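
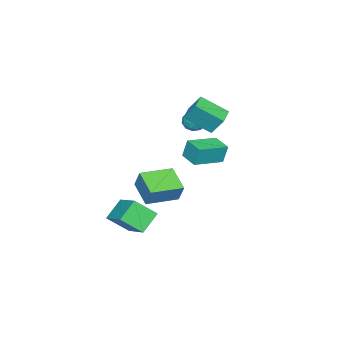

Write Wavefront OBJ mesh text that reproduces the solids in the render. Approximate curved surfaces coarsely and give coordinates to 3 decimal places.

v 2.4 1.947 -0.309
v 2.631 2.357 0.718
v 3.279 3.017 -0.934
v 3.511 3.427 0.093
v 3.789 0.873 -0.193
v 4.021 1.283 0.834
v 4.669 1.943 -0.818
v 4.9 2.353 0.209
v 3.402 -0.958 -3.382
v 2.365 -0.71 -2.538
v 2.885 0.043 -4.311
v 1.848 0.29 -3.467
v 4.452 0.41 -2.493
v 3.415 0.657 -1.649
v 3.935 1.41 -3.422
v 2.898 1.658 -2.578
v -1.255 2.839 2.093
v -0.85 1.478 3.01
v -1.259 3.509 3.089
v -0.854 2.148 4.005
v -0.226 3.052 1.955
v 0.179 1.691 2.871
v -0.23 3.722 2.95
v 0.175 2.361 3.867
v -2.683 1.442 1.454
v -2.279 1.556 0.915
v -1.901 0.804 1.905
v -1.497 0.918 1.366
v -1.634 1.425 1.803
v -2.118 1.819 1.524
v -2.062 0.541 1.296
v -2.546 0.935 1.017
v -1.895 0.999 0.817
v -1.631 1.546 1.131
v -2.549 0.814 1.689
v -2.285 1.361 2.003
v -2.55 1.555 1.145
v -1.63 0.805 1.675
v -1.711 1.103 1.932
v -1.473 1.17 1.616
v -2.455 1.71 1.503
v -2.218 1.777 1.186
v -1.839 1.7 1.708
v -1.962 0.583 1.634
v -1.725 0.65 1.317
v -2.707 1.19 1.204
v -2.469 1.257 0.888
v -2.341 0.66 1.112
v -2.087 1.295 0.77
v -1.627 0.92 1.036
v -1.959 0.698 0.994
v -2.243 0.93 0.83
v -1.931 1.616 0.955
v -1.471 1.241 1.22
v -1.552 1.539 1.477
v -1.836 1.771 1.313
v -1.706 1.288 0.897
v -2.709 1.119 1.6
v -2.249 0.744 1.865
v -2.344 0.589 1.507
v -2.628 0.821 1.343
v -2.553 1.44 1.784
v -2.093 1.065 2.05
v -1.937 1.43 1.99
v -2.221 1.662 1.826
v -2.474 1.072 1.923
v 1.904 2.516 1.294
v 1.785 2.73 2.335
v 0.427 3.348 0.952
v 0.307 3.563 1.994
v 2.453 3.437 1.166
v 2.333 3.652 2.208
v 0.975 4.27 0.825
v 0.856 4.484 1.866
f 2 4 1
f 5 2 1
f 1 4 3
f 3 5 1
f 2 8 4
f 6 2 5
f 6 8 2
f 4 8 3
f 7 5 3
f 3 8 7
f 7 6 5
f 8 6 7
f 10 12 9
f 13 10 9
f 9 12 11
f 11 13 9
f 10 16 12
f 14 10 13
f 14 16 10
f 12 16 11
f 15 13 11
f 11 16 15
f 15 14 13
f 16 14 15
f 18 20 17
f 21 18 17
f 17 20 19
f 19 21 17
f 18 24 20
f 22 18 21
f 22 24 18
f 20 24 19
f 23 21 19
f 19 24 23
f 23 22 21
f 24 22 23
f 25 62 41
f 62 36 65
f 41 65 30
f 62 65 41
f 25 41 37
f 41 30 42
f 37 42 26
f 41 42 37
f 25 37 46
f 37 26 47
f 46 47 32
f 37 47 46
f 25 46 58
f 46 32 61
f 58 61 35
f 46 61 58
f 25 58 62
f 58 35 66
f 62 66 36
f 58 66 62
f 26 42 53
f 42 30 56
f 53 56 34
f 42 56 53
f 30 65 43
f 65 36 64
f 43 64 29
f 65 64 43
f 36 66 63
f 66 35 59
f 63 59 27
f 66 59 63
f 35 61 60
f 61 32 48
f 60 48 31
f 61 48 60
f 32 47 52
f 47 26 49
f 52 49 33
f 47 49 52
f 28 54 40
f 54 34 55
f 40 55 29
f 54 55 40
f 28 40 38
f 40 29 39
f 38 39 27
f 40 39 38
f 28 38 45
f 38 27 44
f 45 44 31
f 38 44 45
f 28 45 50
f 45 31 51
f 50 51 33
f 45 51 50
f 28 50 54
f 50 33 57
f 54 57 34
f 50 57 54
f 29 55 43
f 55 34 56
f 43 56 30
f 55 56 43
f 27 39 63
f 39 29 64
f 63 64 36
f 39 64 63
f 31 44 60
f 44 27 59
f 60 59 35
f 44 59 60
f 33 51 52
f 51 31 48
f 52 48 32
f 51 48 52
f 34 57 53
f 57 33 49
f 53 49 26
f 57 49 53
f 68 70 67
f 71 68 67
f 67 70 69
f 69 71 67
f 68 74 70
f 72 68 71
f 72 74 68
f 70 74 69
f 73 71 69
f 69 74 73
f 73 72 71
f 74 72 73



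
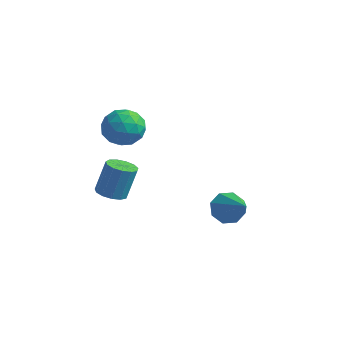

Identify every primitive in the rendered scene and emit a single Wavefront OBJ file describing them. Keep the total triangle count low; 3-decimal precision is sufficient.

v -2.922 3.022 4.49
v -1.852 3.219 4.012
v -3.128 1.461 3.388
v -2.058 1.658 2.91
v -2.148 1.32 4.045
v -2.021 2.285 4.727
v -2.959 2.395 2.673
v -2.832 3.36 3.355
v -1.875 2.832 2.889
v -1.374 2.167 3.737
v -3.606 2.513 3.663
v -3.105 1.848 4.511
v -2.369 3.258 4.348
v -2.611 1.422 3.052
v -2.664 1.224 3.719
v -2.035 1.339 3.438
v -2.469 2.709 4.768
v -1.84 2.824 4.487
v -2.013 1.708 4.506
v -3.14 1.856 2.913
v -2.511 1.971 2.632
v -2.945 3.341 3.962
v -2.316 3.456 3.681
v -2.967 2.972 2.894
v -1.754 3.146 3.407
v -1.874 2.228 2.759
v -2.404 2.661 2.62
v -2.33 3.229 3.021
v -1.459 2.755 3.905
v -1.58 1.837 3.257
v -1.633 1.639 3.925
v -1.558 2.206 4.325
v -1.473 2.527 3.245
v -3.4 2.843 4.143
v -3.521 1.925 3.495
v -3.422 2.474 3.075
v -3.347 3.041 3.475
v -3.106 2.452 4.641
v -3.226 1.534 3.993
v -2.65 1.451 4.379
v -2.576 2.019 4.78
v -3.507 2.153 4.155
v -3.082 2.025 -1.125
v -2.532 2.616 -1.392
v -2.287 3.205 0.419
v -2.838 2.615 0.685
v -2.965 2.821 -1.4
v -2.72 3.41 0.411
v -3.435 2.774 -1.321
v -3.19 3.363 0.49
v -3.793 2.489 -1.18
v -3.548 3.078 0.631
v -3.926 2.056 -1.021
v -3.681 2.646 0.789
v -3.79 1.614 -0.896
v -3.545 2.204 0.915
v -3.43 1.303 -0.843
v -3.185 1.892 0.968
v -2.96 1.221 -0.88
v -2.715 1.81 0.931
v -2.528 1.394 -0.995
v -2.283 1.983 0.816
v -2.273 1.768 -1.151
v -2.028 2.357 0.66
v -2.274 2.223 -1.299
v -2.029 2.813 0.512
v 2.587 4.114 -1.003
v 3.15 4.086 -1.804
v 4.233 3.346 0.183
v 3.197 4.742 -1.444
v 2.885 5.03 -0.825
v 2.399 4.782 -0.311
v 2.023 4.142 -0.202
v 1.977 3.486 -0.562
v 2.288 3.198 -1.181
v 2.774 3.446 -1.695
f 1 38 17
f 38 12 41
f 17 41 6
f 38 41 17
f 1 17 13
f 17 6 18
f 13 18 2
f 17 18 13
f 1 13 22
f 13 2 23
f 22 23 8
f 13 23 22
f 1 22 34
f 22 8 37
f 34 37 11
f 22 37 34
f 1 34 38
f 34 11 42
f 38 42 12
f 34 42 38
f 2 18 29
f 18 6 32
f 29 32 10
f 18 32 29
f 6 41 19
f 41 12 40
f 19 40 5
f 41 40 19
f 12 42 39
f 42 11 35
f 39 35 3
f 42 35 39
f 11 37 36
f 37 8 24
f 36 24 7
f 37 24 36
f 8 23 28
f 23 2 25
f 28 25 9
f 23 25 28
f 4 30 16
f 30 10 31
f 16 31 5
f 30 31 16
f 4 16 14
f 16 5 15
f 14 15 3
f 16 15 14
f 4 14 21
f 14 3 20
f 21 20 7
f 14 20 21
f 4 21 26
f 21 7 27
f 26 27 9
f 21 27 26
f 4 26 30
f 26 9 33
f 30 33 10
f 26 33 30
f 5 31 19
f 31 10 32
f 19 32 6
f 31 32 19
f 3 15 39
f 15 5 40
f 39 40 12
f 15 40 39
f 7 20 36
f 20 3 35
f 36 35 11
f 20 35 36
f 9 27 28
f 27 7 24
f 28 24 8
f 27 24 28
f 10 33 29
f 33 9 25
f 29 25 2
f 33 25 29
f 44 43 47
f 44 47 45
f 45 47 48
f 45 48 46
f 47 43 49
f 47 49 48
f 48 49 50
f 48 50 46
f 49 43 51
f 49 51 50
f 50 51 52
f 50 52 46
f 51 43 53
f 51 53 52
f 52 53 54
f 52 54 46
f 53 43 55
f 53 55 54
f 54 55 56
f 54 56 46
f 55 43 57
f 55 57 56
f 56 57 58
f 56 58 46
f 57 43 59
f 57 59 58
f 58 59 60
f 58 60 46
f 59 43 61
f 59 61 60
f 60 61 62
f 60 62 46
f 61 43 63
f 61 63 62
f 62 63 64
f 62 64 46
f 63 43 65
f 63 65 64
f 64 65 66
f 64 66 46
f 65 43 44
f 65 44 66
f 66 44 45
f 66 45 46
f 68 67 70
f 68 70 69
f 70 67 71
f 70 71 69
f 71 67 72
f 71 72 69
f 72 67 73
f 72 73 69
f 73 67 74
f 73 74 69
f 74 67 75
f 74 75 69
f 75 67 76
f 75 76 69
f 76 67 68
f 76 68 69



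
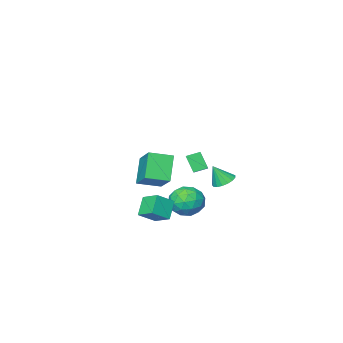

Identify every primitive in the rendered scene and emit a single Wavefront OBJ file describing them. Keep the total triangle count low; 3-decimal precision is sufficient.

v -0.851 2.446 0.85
v -0.349 2.049 0.498
v -0.329 2.114 1.97
v -0.202 2.365 0.524
v -0.204 2.7 0.624
v -0.354 2.976 0.776
v -0.618 3.132 0.945
v -0.935 3.13 1.092
v -1.232 2.972 1.183
v -1.443 2.693 1.198
v -1.517 2.358 1.133
v -1.439 2.043 1.004
v -1.226 1.821 0.838
v -0.927 1.742 0.676
v -0.611 1.824 0.553
v 3.408 1.992 -1.279
v 2.699 1.431 -0.331
v 3.223 3.094 -0.764
v 2.514 2.532 0.184
v 4.426 1.848 -0.604
v 3.717 1.286 0.344
v 4.241 2.949 -0.089
v 3.532 2.388 0.859
v 3.526 0.723 3.025
v 4.044 2.329 4.154
v 2.319 1.335 2.708
v 2.837 2.941 3.837
v 4.283 1.479 1.603
v 4.801 3.085 2.732
v 3.076 2.091 1.286
v 3.594 3.697 2.415
v -3.831 -4.542 -1.766
v -3.754 -5.204 -0.673
v -4.585 -4.148 -1.474
v -4.509 -4.81 -0.382
v -2.731 -3.05 -0.938
v -2.655 -3.712 0.154
v -3.486 -2.656 -0.647
v -3.409 -3.318 0.446
v 0.163 1.698 -1.14
v 0.703 1.25 -0.275
v 0.037 0.07 -1.905
v 0.577 -0.378 -1.04
v -0.455 0.02 -0.906
v -0.377 1.027 -0.433
v 1.117 0.293 -1.747
v 1.195 1.3 -1.274
v 1.293 0.382 -0.65
v 0.322 0.213 -0.13
v 0.418 1.107 -2.05
v -0.553 0.938 -1.53
v 0.444 1.617 -0.641
v 0.296 -0.297 -1.539
v -0.311 -0.063 -1.461
v 0.007 -0.326 -0.952
v -0.191 1.486 -0.734
v 0.127 1.222 -0.225
v -0.554 0.499 -0.596
v 0.613 0.098 -1.955
v 0.931 -0.166 -1.446
v 0.733 1.646 -1.228
v 1.051 1.383 -0.719
v 1.294 0.821 -1.584
v 1.109 0.843 -0.352
v 1.035 -0.114 -0.802
v 1.352 0.281 -1.217
v 1.397 0.873 -0.939
v 0.538 0.744 -0.047
v 0.464 -0.213 -0.496
v -0.143 0.021 -0.418
v -0.097 0.613 -0.14
v 0.884 0.234 -0.267
v 0.276 1.533 -1.684
v 0.202 0.576 -2.133
v 0.837 0.707 -2.04
v 0.883 1.299 -1.762
v -0.295 1.434 -1.378
v -0.369 0.477 -1.828
v -0.657 0.447 -1.241
v -0.612 1.039 -0.963
v -0.144 1.086 -1.913
f 2 1 4
f 2 4 3
f 4 1 5
f 4 5 3
f 5 1 6
f 5 6 3
f 6 1 7
f 6 7 3
f 7 1 8
f 7 8 3
f 8 1 9
f 8 9 3
f 9 1 10
f 9 10 3
f 10 1 11
f 10 11 3
f 11 1 12
f 11 12 3
f 12 1 13
f 12 13 3
f 13 1 14
f 13 14 3
f 14 1 15
f 14 15 3
f 15 1 2
f 15 2 3
f 17 19 16
f 20 17 16
f 16 19 18
f 18 20 16
f 17 23 19
f 21 17 20
f 21 23 17
f 19 23 18
f 22 20 18
f 18 23 22
f 22 21 20
f 23 21 22
f 25 27 24
f 28 25 24
f 24 27 26
f 26 28 24
f 25 31 27
f 29 25 28
f 29 31 25
f 27 31 26
f 30 28 26
f 26 31 30
f 30 29 28
f 31 29 30
f 33 35 32
f 36 33 32
f 32 35 34
f 34 36 32
f 33 39 35
f 37 33 36
f 37 39 33
f 35 39 34
f 38 36 34
f 34 39 38
f 38 37 36
f 39 37 38
f 40 77 56
f 77 51 80
f 56 80 45
f 77 80 56
f 40 56 52
f 56 45 57
f 52 57 41
f 56 57 52
f 40 52 61
f 52 41 62
f 61 62 47
f 52 62 61
f 40 61 73
f 61 47 76
f 73 76 50
f 61 76 73
f 40 73 77
f 73 50 81
f 77 81 51
f 73 81 77
f 41 57 68
f 57 45 71
f 68 71 49
f 57 71 68
f 45 80 58
f 80 51 79
f 58 79 44
f 80 79 58
f 51 81 78
f 81 50 74
f 78 74 42
f 81 74 78
f 50 76 75
f 76 47 63
f 75 63 46
f 76 63 75
f 47 62 67
f 62 41 64
f 67 64 48
f 62 64 67
f 43 69 55
f 69 49 70
f 55 70 44
f 69 70 55
f 43 55 53
f 55 44 54
f 53 54 42
f 55 54 53
f 43 53 60
f 53 42 59
f 60 59 46
f 53 59 60
f 43 60 65
f 60 46 66
f 65 66 48
f 60 66 65
f 43 65 69
f 65 48 72
f 69 72 49
f 65 72 69
f 44 70 58
f 70 49 71
f 58 71 45
f 70 71 58
f 42 54 78
f 54 44 79
f 78 79 51
f 54 79 78
f 46 59 75
f 59 42 74
f 75 74 50
f 59 74 75
f 48 66 67
f 66 46 63
f 67 63 47
f 66 63 67
f 49 72 68
f 72 48 64
f 68 64 41
f 72 64 68



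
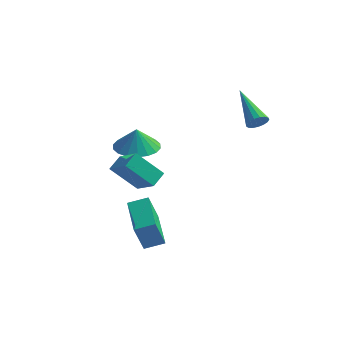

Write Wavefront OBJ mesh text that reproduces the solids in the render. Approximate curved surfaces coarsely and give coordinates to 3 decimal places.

v -3.03 -2.907 0.619
v -2.04 -3.586 1.466
v -2.829 -2.164 0.98
v -1.839 -2.844 1.827
v -1.861 -2.656 -0.547
v -0.871 -3.336 0.3
v -1.66 -1.914 -0.186
v -0.67 -2.593 0.661
v 2.427 0.8 2.447
v 2.847 0.974 2.737
v 1.173 2.18 3.433
v 2.85 1.125 2.528
v 2.755 1.202 2.3
v 2.585 1.187 2.106
v 2.379 1.083 1.99
v 2.184 0.914 1.978
v 2.045 0.719 2.074
v 1.993 0.542 2.255
v 2.04 0.424 2.481
v 2.176 0.393 2.698
v 2.37 0.454 2.858
v 2.576 0.595 2.924
v 2.749 0.782 2.88
v -3.378 1.395 -0.715
v -2.335 1.077 -0.708
v -3.382 1.405 0.415
v -2.301 1.561 -0.713
v -2.479 2.012 -0.718
v -2.836 2.34 -0.722
v -3.3 2.482 -0.725
v -3.779 2.408 -0.726
v -4.179 2.133 -0.725
v -4.421 1.713 -0.722
v -4.455 1.229 -0.717
v -4.277 0.778 -0.712
v -3.92 0.449 -0.708
v -3.456 0.308 -0.705
v -2.977 0.381 -0.704
v -2.577 0.656 -0.705
v -1.336 -3.351 -3.862
v -1.629 -3.774 -2.4
v -2.287 -1.586 -3.544
v -2.581 -2.009 -2.082
v -0.499 -2.951 -3.578
v -0.793 -3.374 -2.116
v -1.451 -1.186 -3.26
v -1.744 -1.609 -1.798
f 2 4 1
f 5 2 1
f 1 4 3
f 3 5 1
f 2 8 4
f 6 2 5
f 6 8 2
f 4 8 3
f 7 5 3
f 3 8 7
f 7 6 5
f 8 6 7
f 10 9 12
f 10 12 11
f 12 9 13
f 12 13 11
f 13 9 14
f 13 14 11
f 14 9 15
f 14 15 11
f 15 9 16
f 15 16 11
f 16 9 17
f 16 17 11
f 17 9 18
f 17 18 11
f 18 9 19
f 18 19 11
f 19 9 20
f 19 20 11
f 20 9 21
f 20 21 11
f 21 9 22
f 21 22 11
f 22 9 23
f 22 23 11
f 23 9 10
f 23 10 11
f 25 24 27
f 25 27 26
f 27 24 28
f 27 28 26
f 28 24 29
f 28 29 26
f 29 24 30
f 29 30 26
f 30 24 31
f 30 31 26
f 31 24 32
f 31 32 26
f 32 24 33
f 32 33 26
f 33 24 34
f 33 34 26
f 34 24 35
f 34 35 26
f 35 24 36
f 35 36 26
f 36 24 37
f 36 37 26
f 37 24 38
f 37 38 26
f 38 24 39
f 38 39 26
f 39 24 25
f 39 25 26
f 41 43 40
f 44 41 40
f 40 43 42
f 42 44 40
f 41 47 43
f 45 41 44
f 45 47 41
f 43 47 42
f 46 44 42
f 42 47 46
f 46 45 44
f 47 45 46



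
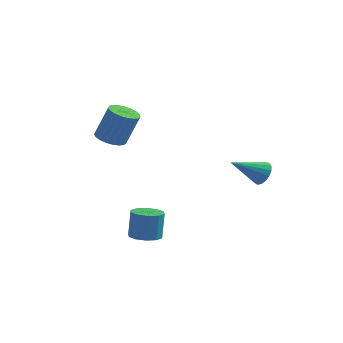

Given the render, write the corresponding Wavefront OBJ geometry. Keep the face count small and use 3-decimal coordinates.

v -1.304 -1.262 -3.804
v -0.787 -0.818 -3.91
v -0.779 -0.534 -2.682
v -1.296 -0.978 -2.576
v -1.154 -0.606 -3.956
v -1.147 -0.322 -2.729
v -1.578 -0.645 -3.945
v -1.571 -0.361 -2.717
v -1.898 -0.92 -3.88
v -1.891 -0.636 -2.652
v -1.99 -1.325 -3.785
v -1.983 -1.041 -2.558
v -1.821 -1.706 -3.698
v -1.813 -1.422 -2.47
v -1.453 -1.918 -3.651
v -1.446 -1.634 -2.424
v -1.029 -1.879 -3.663
v -1.022 -1.595 -2.435
v -0.709 -1.604 -3.728
v -0.702 -1.32 -2.5
v -0.617 -1.199 -3.822
v -0.61 -0.915 -2.595
v 2.135 3.384 -1.957
v 2.344 3.64 -1.432
v 1.005 2.596 -1.123
v 2.139 3.832 -1.528
v 1.933 3.921 -1.722
v 1.773 3.888 -1.97
v 1.696 3.739 -2.215
v 1.72 3.509 -2.401
v 1.838 3.25 -2.485
v 2.024 3.022 -2.448
v 2.236 2.877 -2.299
v 2.424 2.848 -2.072
v 2.546 2.942 -1.818
v 2.574 3.137 -1.596
v 2.501 3.389 -1.457
v -3.506 0.743 0.41
v -2.867 0.585 0.205
v -2.334 0.818 1.685
v -2.974 0.977 1.89
v -2.875 0.869 0.163
v -2.342 1.102 1.643
v -2.991 1.131 0.164
v -2.458 1.364 1.643
v -3.197 1.326 0.207
v -2.664 1.559 1.687
v -3.456 1.42 0.285
v -2.924 1.653 1.765
v -3.724 1.397 0.385
v -3.192 1.631 1.865
v -3.955 1.262 0.49
v -3.422 1.495 1.97
v -4.107 1.036 0.58
v -3.575 1.27 2.06
v -4.156 0.76 0.641
v -3.623 0.994 2.121
v -4.093 0.481 0.663
v -3.56 0.715 2.142
v -3.928 0.248 0.64
v -3.395 0.481 2.12
v -3.69 0.1 0.578
v -3.157 0.333 2.058
v -3.42 0.063 0.486
v -2.888 0.296 1.966
v -3.166 0.144 0.382
v -2.633 0.377 1.862
v -2.97 0.328 0.282
v -2.437 0.562 1.762
f 2 1 5
f 2 5 3
f 3 5 6
f 3 6 4
f 5 1 7
f 5 7 6
f 6 7 8
f 6 8 4
f 7 1 9
f 7 9 8
f 8 9 10
f 8 10 4
f 9 1 11
f 9 11 10
f 10 11 12
f 10 12 4
f 11 1 13
f 11 13 12
f 12 13 14
f 12 14 4
f 13 1 15
f 13 15 14
f 14 15 16
f 14 16 4
f 15 1 17
f 15 17 16
f 16 17 18
f 16 18 4
f 17 1 19
f 17 19 18
f 18 19 20
f 18 20 4
f 19 1 21
f 19 21 20
f 20 21 22
f 20 22 4
f 21 1 2
f 21 2 22
f 22 2 3
f 22 3 4
f 24 23 26
f 24 26 25
f 26 23 27
f 26 27 25
f 27 23 28
f 27 28 25
f 28 23 29
f 28 29 25
f 29 23 30
f 29 30 25
f 30 23 31
f 30 31 25
f 31 23 32
f 31 32 25
f 32 23 33
f 32 33 25
f 33 23 34
f 33 34 25
f 34 23 35
f 34 35 25
f 35 23 36
f 35 36 25
f 36 23 37
f 36 37 25
f 37 23 24
f 37 24 25
f 39 38 42
f 39 42 40
f 40 42 43
f 40 43 41
f 42 38 44
f 42 44 43
f 43 44 45
f 43 45 41
f 44 38 46
f 44 46 45
f 45 46 47
f 45 47 41
f 46 38 48
f 46 48 47
f 47 48 49
f 47 49 41
f 48 38 50
f 48 50 49
f 49 50 51
f 49 51 41
f 50 38 52
f 50 52 51
f 51 52 53
f 51 53 41
f 52 38 54
f 52 54 53
f 53 54 55
f 53 55 41
f 54 38 56
f 54 56 55
f 55 56 57
f 55 57 41
f 56 38 58
f 56 58 57
f 57 58 59
f 57 59 41
f 58 38 60
f 58 60 59
f 59 60 61
f 59 61 41
f 60 38 62
f 60 62 61
f 61 62 63
f 61 63 41
f 62 38 64
f 62 64 63
f 63 64 65
f 63 65 41
f 64 38 66
f 64 66 65
f 65 66 67
f 65 67 41
f 66 38 68
f 66 68 67
f 67 68 69
f 67 69 41
f 68 38 39
f 68 39 69
f 69 39 40
f 69 40 41



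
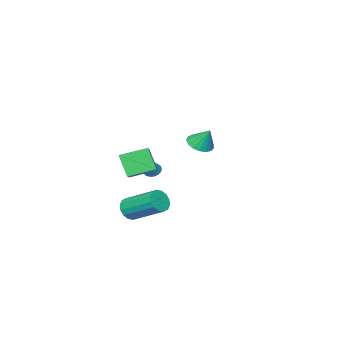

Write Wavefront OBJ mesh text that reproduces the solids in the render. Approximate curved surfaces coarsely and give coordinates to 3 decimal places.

v 3.471 1.568 0.21
v 3.35 0.841 1.459
v 2.343 2.518 0.652
v 2.222 1.792 1.901
v 4.518 2.508 0.859
v 4.397 1.782 2.108
v 3.39 3.459 1.301
v 3.269 2.732 2.55
v 3.658 1.788 -1.943
v 4.218 1.643 -1.497
v 3.861 3.487 -0.451
v 3.302 3.632 -0.897
v 4.369 1.836 -1.785
v 4.013 3.68 -0.739
v 4.33 2.016 -2.115
v 3.974 3.86 -1.069
v 4.111 2.134 -2.399
v 3.754 3.978 -1.353
v 3.771 2.16 -2.561
v 3.414 4.004 -1.515
v 3.4 2.086 -2.557
v 3.043 3.931 -1.511
v 3.099 1.933 -2.389
v 2.742 3.777 -1.343
v 2.947 1.74 -2.101
v 2.591 3.584 -1.055
v 2.986 1.56 -1.771
v 2.63 3.404 -0.725
v 3.206 1.442 -1.487
v 2.849 3.286 -0.441
v 3.546 1.416 -1.325
v 3.189 3.26 -0.279
v 3.917 1.489 -1.329
v 3.56 3.334 -0.283
v -3.476 0.032 0.277
v -2.676 -0.11 0.383
v -3.504 0.728 1.423
v -2.685 0.225 0.179
v -2.876 0.516 -0.002
v -3.205 0.697 -0.119
v -3.595 0.725 -0.146
v -3.959 0.594 -0.075
v -4.212 0.335 0.076
v -4.296 0.006 0.274
v -4.193 -0.316 0.472
v -3.925 -0.559 0.626
v -3.555 -0.666 0.7
v -3.167 -0.613 0.677
v -2.849 -0.413 0.562
v 0.053 -0.147 -0.763
v 0.408 0.001 -1.113
v 1.427 0.407 0.863
v 0.276 0.207 -1.072
v 0.092 0.333 -0.96
v -0.1 0.349 -0.803
v -0.257 0.251 -0.636
v -0.344 0.062 -0.499
v -0.339 -0.174 -0.422
v -0.245 -0.405 -0.424
v -0.083 -0.576 -0.503
v 0.111 -0.649 -0.641
v 0.291 -0.607 -0.808
v 0.416 -0.459 -0.964
v 0.459 -0.24 -1.074
f 2 4 1
f 5 2 1
f 1 4 3
f 3 5 1
f 2 8 4
f 6 2 5
f 6 8 2
f 4 8 3
f 7 5 3
f 3 8 7
f 7 6 5
f 8 6 7
f 10 9 13
f 10 13 11
f 11 13 14
f 11 14 12
f 13 9 15
f 13 15 14
f 14 15 16
f 14 16 12
f 15 9 17
f 15 17 16
f 16 17 18
f 16 18 12
f 17 9 19
f 17 19 18
f 18 19 20
f 18 20 12
f 19 9 21
f 19 21 20
f 20 21 22
f 20 22 12
f 21 9 23
f 21 23 22
f 22 23 24
f 22 24 12
f 23 9 25
f 23 25 24
f 24 25 26
f 24 26 12
f 25 9 27
f 25 27 26
f 26 27 28
f 26 28 12
f 27 9 29
f 27 29 28
f 28 29 30
f 28 30 12
f 29 9 31
f 29 31 30
f 30 31 32
f 30 32 12
f 31 9 33
f 31 33 32
f 32 33 34
f 32 34 12
f 33 9 10
f 33 10 34
f 34 10 11
f 34 11 12
f 36 35 38
f 36 38 37
f 38 35 39
f 38 39 37
f 39 35 40
f 39 40 37
f 40 35 41
f 40 41 37
f 41 35 42
f 41 42 37
f 42 35 43
f 42 43 37
f 43 35 44
f 43 44 37
f 44 35 45
f 44 45 37
f 45 35 46
f 45 46 37
f 46 35 47
f 46 47 37
f 47 35 48
f 47 48 37
f 48 35 49
f 48 49 37
f 49 35 36
f 49 36 37
f 51 50 53
f 51 53 52
f 53 50 54
f 53 54 52
f 54 50 55
f 54 55 52
f 55 50 56
f 55 56 52
f 56 50 57
f 56 57 52
f 57 50 58
f 57 58 52
f 58 50 59
f 58 59 52
f 59 50 60
f 59 60 52
f 60 50 61
f 60 61 52
f 61 50 62
f 61 62 52
f 62 50 63
f 62 63 52
f 63 50 64
f 63 64 52
f 64 50 51
f 64 51 52



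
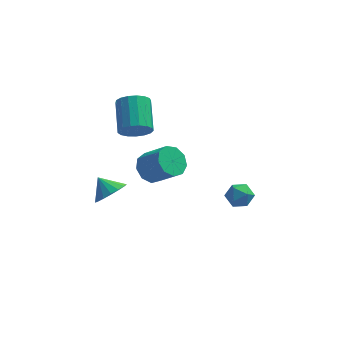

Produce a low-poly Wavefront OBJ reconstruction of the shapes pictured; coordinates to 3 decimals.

v -1.284 -1.116 0.623
v -0.732 -1.453 -0.113
v 0.476 -2.08 1.08
v -0.076 -1.744 1.817
v -0.554 -0.824 0.038
v 0.654 -1.452 1.231
v -0.718 -0.332 0.463
v 0.49 -0.96 1.656
v -1.147 -0.207 0.963
v 0.061 -0.835 2.156
v -1.64 -0.508 1.304
v -0.432 -1.135 2.497
v -1.966 -1.093 1.327
v -0.758 -1.72 2.52
v -1.973 -1.689 1.02
v -0.765 -2.316 2.213
v -1.658 -2.017 0.528
v -0.45 -2.645 1.721
v -1.167 -1.924 0.081
v 0.041 -2.551 1.274
v -2.368 2.267 0.8
v -1.932 2.752 0.068
v -2.217 4.578 1.109
v -2.652 4.093 1.84
v -2.385 2.751 -0.053
v -2.67 4.576 0.988
v -2.835 2.638 0.022
v -3.119 4.463 1.062
v -3.177 2.441 0.275
v -3.461 4.266 1.315
v -3.334 2.204 0.648
v -3.618 4.029 1.688
v -3.269 1.981 1.056
v -3.554 3.806 2.096
v -2.999 1.824 1.405
v -3.283 3.649 2.445
v -2.583 1.769 1.616
v -2.867 3.594 2.656
v -2.118 1.828 1.639
v -2.403 3.653 2.68
v -1.711 1.987 1.471
v -1.995 3.812 2.511
v -1.454 2.211 1.148
v -1.738 4.036 2.189
v -1.406 2.448 0.746
v -1.69 4.273 1.787
v -1.579 2.643 0.356
v -1.863 4.468 1.397
v 3.814 -3.256 1.463
v 4.265 -3.546 0.842
v 2.715 -3.714 0.878
v 3.166 -4.004 0.257
v 3.22 -4.348 1
v 3.9 -4.065 1.361
v 3.08 -3.195 0.359
v 3.76 -2.912 0.72
v 3.812 -3.508 0.16
v 3.898 -4.221 0.556
v 3.082 -3.039 1.164
v 3.168 -3.752 1.56
v -3.505 -0.199 -2.475
v -2.782 0.514 -2.302
v -4.255 0.359 -1.645
v -3.049 0.704 -2.67
v -3.421 0.686 -2.994
v -3.811 0.466 -3.199
v -4.132 0.094 -3.238
v -4.309 -0.346 -3.102
v -4.301 -0.752 -2.823
v -4.112 -1.031 -2.463
v -3.783 -1.12 -2.107
v -3.391 -0.998 -1.834
v -3.025 -0.692 -1.709
v -2.769 -0.274 -1.759
v -2.681 0.161 -1.973
f 2 1 5
f 2 5 3
f 3 5 6
f 3 6 4
f 5 1 7
f 5 7 6
f 6 7 8
f 6 8 4
f 7 1 9
f 7 9 8
f 8 9 10
f 8 10 4
f 9 1 11
f 9 11 10
f 10 11 12
f 10 12 4
f 11 1 13
f 11 13 12
f 12 13 14
f 12 14 4
f 13 1 15
f 13 15 14
f 14 15 16
f 14 16 4
f 15 1 17
f 15 17 16
f 16 17 18
f 16 18 4
f 17 1 19
f 17 19 18
f 18 19 20
f 18 20 4
f 19 1 2
f 19 2 20
f 20 2 3
f 20 3 4
f 22 21 25
f 22 25 23
f 23 25 26
f 23 26 24
f 25 21 27
f 25 27 26
f 26 27 28
f 26 28 24
f 27 21 29
f 27 29 28
f 28 29 30
f 28 30 24
f 29 21 31
f 29 31 30
f 30 31 32
f 30 32 24
f 31 21 33
f 31 33 32
f 32 33 34
f 32 34 24
f 33 21 35
f 33 35 34
f 34 35 36
f 34 36 24
f 35 21 37
f 35 37 36
f 36 37 38
f 36 38 24
f 37 21 39
f 37 39 38
f 38 39 40
f 38 40 24
f 39 21 41
f 39 41 40
f 40 41 42
f 40 42 24
f 41 21 43
f 41 43 42
f 42 43 44
f 42 44 24
f 43 21 45
f 43 45 44
f 44 45 46
f 44 46 24
f 45 21 47
f 45 47 46
f 46 47 48
f 46 48 24
f 47 21 22
f 47 22 48
f 48 22 23
f 48 23 24
f 49 60 54
f 49 54 50
f 49 50 56
f 49 56 59
f 49 59 60
f 50 54 58
f 54 60 53
f 60 59 51
f 59 56 55
f 56 50 57
f 52 58 53
f 52 53 51
f 52 51 55
f 52 55 57
f 52 57 58
f 53 58 54
f 51 53 60
f 55 51 59
f 57 55 56
f 58 57 50
f 62 61 64
f 62 64 63
f 64 61 65
f 64 65 63
f 65 61 66
f 65 66 63
f 66 61 67
f 66 67 63
f 67 61 68
f 67 68 63
f 68 61 69
f 68 69 63
f 69 61 70
f 69 70 63
f 70 61 71
f 70 71 63
f 71 61 72
f 71 72 63
f 72 61 73
f 72 73 63
f 73 61 74
f 73 74 63
f 74 61 75
f 74 75 63
f 75 61 62
f 75 62 63



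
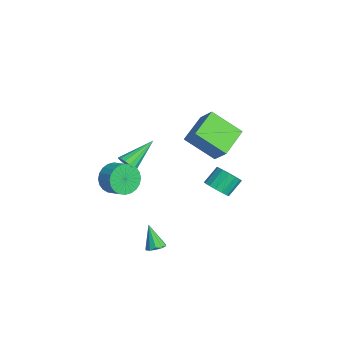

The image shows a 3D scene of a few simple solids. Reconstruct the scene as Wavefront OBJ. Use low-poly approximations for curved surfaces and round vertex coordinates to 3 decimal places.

v -0.223 2.684 2.852
v -0.893 1.161 4.182
v 0.59 3.107 3.745
v -0.079 1.584 5.075
v 1.159 1.476 2.165
v 0.49 -0.047 3.495
v 1.973 1.899 3.058
v 1.303 0.376 4.388
v -0.023 1.869 -1.091
v 0.62 1.672 -0.639
v 0.245 2.474 0.243
v -0.397 2.671 -0.209
v 0.748 1.993 -0.876
v 0.374 2.795 0.006
v 0.67 2.281 -1.171
v 0.296 3.083 -0.288
v 0.407 2.458 -1.444
v 0.032 3.26 -0.562
v 0.028 2.478 -1.623
v -0.347 3.28 -0.74
v -0.364 2.335 -1.659
v -0.739 3.136 -0.777
v -0.665 2.066 -1.543
v -1.04 2.868 -0.661
v -0.794 1.745 -1.306
v -1.168 2.547 -0.424
v -0.716 1.457 -1.012
v -1.09 2.259 -0.129
v -0.452 1.28 -0.738
v -0.827 2.082 0.144
v -0.073 1.26 -0.56
v -0.448 2.062 0.323
v 0.319 1.404 -0.523
v -0.056 2.205 0.359
v -3.429 -3.154 -1.744
v -2.846 -3.596 -2.497
v -1.948 -3.108 -2.089
v -2.531 -2.666 -1.336
v -2.955 -3.244 -2.677
v -2.058 -2.757 -2.269
v -3.137 -2.879 -2.715
v -2.239 -2.391 -2.306
v -3.363 -2.555 -2.604
v -2.465 -2.068 -2.196
v -3.599 -2.323 -2.363
v -2.701 -1.835 -1.955
v -3.809 -2.217 -2.028
v -2.911 -1.729 -1.62
v -3.961 -2.254 -1.649
v -3.063 -1.766 -1.241
v -4.032 -2.427 -1.285
v -3.135 -1.94 -0.877
v -4.012 -2.712 -0.991
v -3.114 -2.224 -0.583
v -3.902 -3.063 -0.811
v -3.005 -2.576 -0.403
v -3.721 -3.429 -0.774
v -2.823 -2.941 -0.365
v -3.495 -3.752 -0.884
v -2.597 -3.265 -0.476
v -3.259 -3.985 -1.125
v -2.361 -3.497 -0.717
v -3.049 -4.091 -1.46
v -2.151 -3.603 -1.052
v -2.897 -4.054 -1.839
v -1.999 -3.566 -1.431
v -2.825 -3.88 -2.203
v -1.928 -3.393 -1.795
v 4.153 -2.313 -2.157
v 4.592 -2.049 -1.908
v 3.527 -2.567 -0.783
v 4.344 -1.808 -1.976
v 4.024 -1.759 -2.113
v 3.752 -1.923 -2.267
v 3.633 -2.235 -2.378
v 3.713 -2.577 -2.406
v 3.961 -2.818 -2.338
v 4.281 -2.866 -2.2
v 4.553 -2.703 -2.047
v 4.672 -2.391 -1.935
v -3.439 -2.4 -0.739
v -3.073 -2.595 -0.212
v -4.261 -0.76 0.439
v -2.86 -2.35 -0.405
v -2.831 -2.121 -0.704
v -2.995 -1.981 -1.013
v -3.3 -1.974 -1.236
v -3.649 -2.102 -1.301
v -3.931 -2.325 -1.187
v -4.058 -2.572 -0.931
v -3.987 -2.765 -0.614
v -3.743 -2.841 -0.336
v -3.403 -2.778 -0.187
f 2 4 1
f 5 2 1
f 1 4 3
f 3 5 1
f 2 8 4
f 6 2 5
f 6 8 2
f 4 8 3
f 7 5 3
f 3 8 7
f 7 6 5
f 8 6 7
f 10 9 13
f 10 13 11
f 11 13 14
f 11 14 12
f 13 9 15
f 13 15 14
f 14 15 16
f 14 16 12
f 15 9 17
f 15 17 16
f 16 17 18
f 16 18 12
f 17 9 19
f 17 19 18
f 18 19 20
f 18 20 12
f 19 9 21
f 19 21 20
f 20 21 22
f 20 22 12
f 21 9 23
f 21 23 22
f 22 23 24
f 22 24 12
f 23 9 25
f 23 25 24
f 24 25 26
f 24 26 12
f 25 9 27
f 25 27 26
f 26 27 28
f 26 28 12
f 27 9 29
f 27 29 28
f 28 29 30
f 28 30 12
f 29 9 31
f 29 31 30
f 30 31 32
f 30 32 12
f 31 9 33
f 31 33 32
f 32 33 34
f 32 34 12
f 33 9 10
f 33 10 34
f 34 10 11
f 34 11 12
f 36 35 39
f 36 39 37
f 37 39 40
f 37 40 38
f 39 35 41
f 39 41 40
f 40 41 42
f 40 42 38
f 41 35 43
f 41 43 42
f 42 43 44
f 42 44 38
f 43 35 45
f 43 45 44
f 44 45 46
f 44 46 38
f 45 35 47
f 45 47 46
f 46 47 48
f 46 48 38
f 47 35 49
f 47 49 48
f 48 49 50
f 48 50 38
f 49 35 51
f 49 51 50
f 50 51 52
f 50 52 38
f 51 35 53
f 51 53 52
f 52 53 54
f 52 54 38
f 53 35 55
f 53 55 54
f 54 55 56
f 54 56 38
f 55 35 57
f 55 57 56
f 56 57 58
f 56 58 38
f 57 35 59
f 57 59 58
f 58 59 60
f 58 60 38
f 59 35 61
f 59 61 60
f 60 61 62
f 60 62 38
f 61 35 63
f 61 63 62
f 62 63 64
f 62 64 38
f 63 35 65
f 63 65 64
f 64 65 66
f 64 66 38
f 65 35 67
f 65 67 66
f 66 67 68
f 66 68 38
f 67 35 36
f 67 36 68
f 68 36 37
f 68 37 38
f 70 69 72
f 70 72 71
f 72 69 73
f 72 73 71
f 73 69 74
f 73 74 71
f 74 69 75
f 74 75 71
f 75 69 76
f 75 76 71
f 76 69 77
f 76 77 71
f 77 69 78
f 77 78 71
f 78 69 79
f 78 79 71
f 79 69 80
f 79 80 71
f 80 69 70
f 80 70 71
f 82 81 84
f 82 84 83
f 84 81 85
f 84 85 83
f 85 81 86
f 85 86 83
f 86 81 87
f 86 87 83
f 87 81 88
f 87 88 83
f 88 81 89
f 88 89 83
f 89 81 90
f 89 90 83
f 90 81 91
f 90 91 83
f 91 81 92
f 91 92 83
f 92 81 93
f 92 93 83
f 93 81 82
f 93 82 83



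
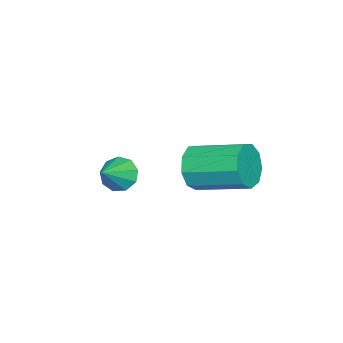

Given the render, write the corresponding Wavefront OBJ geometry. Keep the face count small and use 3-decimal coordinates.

v -1.872 -3.601 0.213
v -1.484 -3.138 -0.28
v -0.748 -3.739 0.967
v -1.708 -2.846 0.107
v -2.008 -2.908 0.543
v -2.245 -3.294 0.825
v -2.307 -3.824 0.82
v -2.165 -4.25 0.532
v -1.886 -4.372 0.094
v -1.6 -4.133 -0.289
v -1.441 -3.646 -0.436
v -2.228 -0.821 1.126
v -1.701 -1.061 1.917
v -1.726 1.02 2.565
v -2.252 1.261 1.774
v -1.293 -0.898 1.41
v -1.318 1.183 2.059
v -1.322 -0.699 0.771
v -1.347 1.382 1.419
v -1.775 -0.557 0.297
v -1.8 1.524 0.946
v -2.44 -0.538 0.212
v -2.464 1.543 0.86
v -3.005 -0.651 0.554
v -3.03 1.43 1.202
v -3.207 -0.844 1.163
v -3.231 1.237 1.812
v -2.95 -1.025 1.756
v -2.975 1.056 2.404
v -2.356 -1.111 2.053
v -2.38 0.97 2.701
f 2 1 4
f 2 4 3
f 4 1 5
f 4 5 3
f 5 1 6
f 5 6 3
f 6 1 7
f 6 7 3
f 7 1 8
f 7 8 3
f 8 1 9
f 8 9 3
f 9 1 10
f 9 10 3
f 10 1 11
f 10 11 3
f 11 1 2
f 11 2 3
f 13 12 16
f 13 16 14
f 14 16 17
f 14 17 15
f 16 12 18
f 16 18 17
f 17 18 19
f 17 19 15
f 18 12 20
f 18 20 19
f 19 20 21
f 19 21 15
f 20 12 22
f 20 22 21
f 21 22 23
f 21 23 15
f 22 12 24
f 22 24 23
f 23 24 25
f 23 25 15
f 24 12 26
f 24 26 25
f 25 26 27
f 25 27 15
f 26 12 28
f 26 28 27
f 27 28 29
f 27 29 15
f 28 12 30
f 28 30 29
f 29 30 31
f 29 31 15
f 30 12 13
f 30 13 31
f 31 13 14
f 31 14 15



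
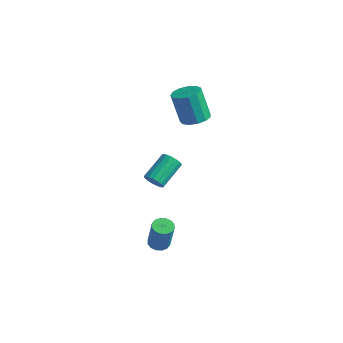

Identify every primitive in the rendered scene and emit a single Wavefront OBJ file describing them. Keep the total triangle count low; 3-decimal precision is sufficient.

v 1.342 -0.428 -3.977
v 1.897 -0.381 -4.139
v 2.413 -0.564 -2.425
v 1.858 -0.612 -2.263
v 1.808 -0.1 -4.083
v 2.324 -0.283 -2.368
v 1.595 0.093 -3.998
v 2.111 -0.09 -2.283
v 1.313 0.147 -3.907
v 1.829 -0.036 -2.193
v 1.04 0.046 -3.836
v 1.556 -0.137 -2.121
v 0.847 -0.182 -3.802
v 1.363 -0.365 -2.087
v 0.787 -0.476 -3.815
v 1.303 -0.659 -2.101
v 0.876 -0.757 -3.872
v 1.392 -0.94 -2.157
v 1.089 -0.95 -3.957
v 1.605 -1.133 -2.242
v 1.371 -1.004 -4.047
v 1.887 -1.187 -2.333
v 1.644 -0.903 -4.119
v 2.16 -1.086 -2.404
v 1.837 -0.675 -4.153
v 2.353 -0.858 -2.438
v -0.611 1.077 -1.182
v -0.424 1.379 -1.666
v -0.602 2.844 -0.822
v -0.789 2.543 -0.338
v -0.708 1.364 -1.7
v -0.887 2.829 -0.856
v -0.971 1.283 -1.616
v -1.149 2.748 -0.772
v -1.151 1.156 -1.432
v -1.329 2.621 -0.588
v -1.207 1.01 -1.191
v -1.385 2.475 -0.347
v -1.127 0.88 -0.948
v -1.305 2.345 -0.104
v -0.928 0.795 -0.758
v -1.107 2.26 0.085
v -0.657 0.775 -0.666
v -0.835 2.24 0.178
v -0.375 0.824 -0.692
v -0.554 2.289 0.152
v -0.147 0.931 -0.83
v -0.326 2.396 0.014
v -0.026 1.072 -1.049
v -0.204 2.537 -0.205
v -0.038 1.214 -1.298
v -0.217 2.679 -0.454
v -0.182 1.325 -1.521
v -0.36 2.79 -0.677
v -0.541 3.971 2.285
v 0.109 3.499 2.45
v -0.448 3.358 4.24
v -1.099 3.829 4.075
v 0.242 3.935 2.526
v -0.316 3.794 4.316
v 0.126 4.383 2.525
v -0.432 4.241 4.315
v -0.202 4.699 2.448
v -0.759 4.558 4.238
v -0.638 4.784 2.319
v -1.195 4.643 4.109
v -1.042 4.611 2.18
v -1.6 4.47 3.969
v -1.288 4.235 2.073
v -1.846 4.093 3.863
v -1.297 3.774 2.034
v -1.854 3.633 3.824
v -1.066 3.376 2.075
v -1.623 3.235 3.865
v -0.668 3.167 2.182
v -1.225 3.026 3.972
v -0.23 3.213 2.322
v -0.787 3.072 4.112
f 2 1 5
f 2 5 3
f 3 5 6
f 3 6 4
f 5 1 7
f 5 7 6
f 6 7 8
f 6 8 4
f 7 1 9
f 7 9 8
f 8 9 10
f 8 10 4
f 9 1 11
f 9 11 10
f 10 11 12
f 10 12 4
f 11 1 13
f 11 13 12
f 12 13 14
f 12 14 4
f 13 1 15
f 13 15 14
f 14 15 16
f 14 16 4
f 15 1 17
f 15 17 16
f 16 17 18
f 16 18 4
f 17 1 19
f 17 19 18
f 18 19 20
f 18 20 4
f 19 1 21
f 19 21 20
f 20 21 22
f 20 22 4
f 21 1 23
f 21 23 22
f 22 23 24
f 22 24 4
f 23 1 25
f 23 25 24
f 24 25 26
f 24 26 4
f 25 1 2
f 25 2 26
f 26 2 3
f 26 3 4
f 28 27 31
f 28 31 29
f 29 31 32
f 29 32 30
f 31 27 33
f 31 33 32
f 32 33 34
f 32 34 30
f 33 27 35
f 33 35 34
f 34 35 36
f 34 36 30
f 35 27 37
f 35 37 36
f 36 37 38
f 36 38 30
f 37 27 39
f 37 39 38
f 38 39 40
f 38 40 30
f 39 27 41
f 39 41 40
f 40 41 42
f 40 42 30
f 41 27 43
f 41 43 42
f 42 43 44
f 42 44 30
f 43 27 45
f 43 45 44
f 44 45 46
f 44 46 30
f 45 27 47
f 45 47 46
f 46 47 48
f 46 48 30
f 47 27 49
f 47 49 48
f 48 49 50
f 48 50 30
f 49 27 51
f 49 51 50
f 50 51 52
f 50 52 30
f 51 27 53
f 51 53 52
f 52 53 54
f 52 54 30
f 53 27 28
f 53 28 54
f 54 28 29
f 54 29 30
f 56 55 59
f 56 59 57
f 57 59 60
f 57 60 58
f 59 55 61
f 59 61 60
f 60 61 62
f 60 62 58
f 61 55 63
f 61 63 62
f 62 63 64
f 62 64 58
f 63 55 65
f 63 65 64
f 64 65 66
f 64 66 58
f 65 55 67
f 65 67 66
f 66 67 68
f 66 68 58
f 67 55 69
f 67 69 68
f 68 69 70
f 68 70 58
f 69 55 71
f 69 71 70
f 70 71 72
f 70 72 58
f 71 55 73
f 71 73 72
f 72 73 74
f 72 74 58
f 73 55 75
f 73 75 74
f 74 75 76
f 74 76 58
f 75 55 77
f 75 77 76
f 76 77 78
f 76 78 58
f 77 55 56
f 77 56 78
f 78 56 57
f 78 57 58



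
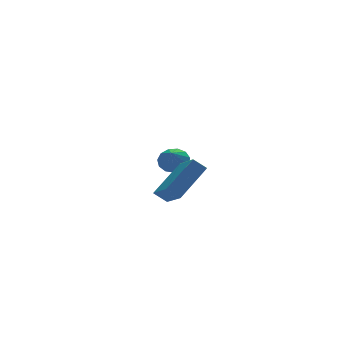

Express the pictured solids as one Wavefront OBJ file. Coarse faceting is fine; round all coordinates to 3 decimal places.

v -0.198 -3.977 0.944
v -0.746 -3.683 1.464
v -0.22 -2.517 0.093
v -0.768 -2.223 0.612
v 1.408 -3.217 2.208
v 0.86 -2.923 2.727
v 1.386 -1.757 1.356
v 0.838 -1.463 1.876
v 2.502 3.157 -0.013
v 3.241 2.896 0.148
v 2.018 2.343 0.893
v 3.167 3.246 0.423
v 2.882 3.567 0.56
v 2.476 3.758 0.515
v 2.078 3.759 0.302
v 1.815 3.568 -0.01
v 1.77 3.247 -0.323
v 1.957 2.897 -0.538
v 2.317 2.63 -0.585
v 2.736 2.53 -0.451
v 3.08 2.63 -0.178
f 2 4 1
f 5 2 1
f 1 4 3
f 3 5 1
f 2 8 4
f 6 2 5
f 6 8 2
f 4 8 3
f 7 5 3
f 3 8 7
f 7 6 5
f 8 6 7
f 10 9 12
f 10 12 11
f 12 9 13
f 12 13 11
f 13 9 14
f 13 14 11
f 14 9 15
f 14 15 11
f 15 9 16
f 15 16 11
f 16 9 17
f 16 17 11
f 17 9 18
f 17 18 11
f 18 9 19
f 18 19 11
f 19 9 20
f 19 20 11
f 20 9 21
f 20 21 11
f 21 9 10
f 21 10 11



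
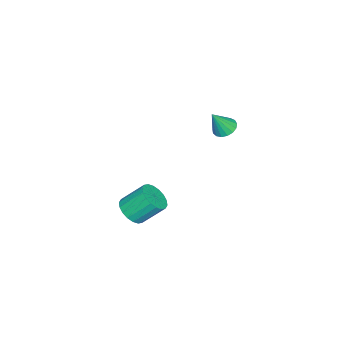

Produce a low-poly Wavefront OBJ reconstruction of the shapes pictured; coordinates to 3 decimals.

v -0.101 3.644 2.869
v 0.591 3.763 2.578
v 0.581 3.156 4.291
v 0.504 4.082 2.73
v 0.279 4.301 2.913
v -0.033 4.369 3.086
v -0.361 4.272 3.21
v -0.629 4.03 3.256
v -0.776 3.7 3.213
v -0.769 3.357 3.091
v -0.608 3.08 2.919
v -0.331 2.932 2.735
v -0.001 2.948 2.582
v 0.306 3.122 2.495
v 0.519 3.417 2.494
v 2.139 -1.084 -4.414
v 2.727 -0.379 -4.835
v 2.21 0.848 -3.508
v 1.621 0.144 -3.086
v 2.333 -0.319 -5.044
v 1.816 0.908 -3.717
v 1.901 -0.411 -5.128
v 1.384 0.817 -3.801
v 1.516 -0.635 -5.071
v 0.999 0.592 -3.744
v 1.255 -0.949 -4.883
v 0.737 0.278 -3.556
v 1.168 -1.289 -4.602
v 0.651 -0.062 -3.275
v 1.273 -1.588 -4.284
v 0.756 -0.361 -2.957
v 1.55 -1.788 -3.992
v 1.033 -0.561 -2.665
v 1.944 -1.848 -3.783
v 1.427 -0.621 -2.456
v 2.376 -1.757 -3.699
v 1.859 -0.529 -2.372
v 2.761 -1.532 -3.756
v 2.244 -0.305 -2.429
v 3.023 -1.218 -3.944
v 2.505 0.009 -2.617
v 3.109 -0.878 -4.225
v 2.592 0.349 -2.898
v 3.004 -0.579 -4.543
v 2.487 0.648 -3.216
f 2 1 4
f 2 4 3
f 4 1 5
f 4 5 3
f 5 1 6
f 5 6 3
f 6 1 7
f 6 7 3
f 7 1 8
f 7 8 3
f 8 1 9
f 8 9 3
f 9 1 10
f 9 10 3
f 10 1 11
f 10 11 3
f 11 1 12
f 11 12 3
f 12 1 13
f 12 13 3
f 13 1 14
f 13 14 3
f 14 1 15
f 14 15 3
f 15 1 2
f 15 2 3
f 17 16 20
f 17 20 18
f 18 20 21
f 18 21 19
f 20 16 22
f 20 22 21
f 21 22 23
f 21 23 19
f 22 16 24
f 22 24 23
f 23 24 25
f 23 25 19
f 24 16 26
f 24 26 25
f 25 26 27
f 25 27 19
f 26 16 28
f 26 28 27
f 27 28 29
f 27 29 19
f 28 16 30
f 28 30 29
f 29 30 31
f 29 31 19
f 30 16 32
f 30 32 31
f 31 32 33
f 31 33 19
f 32 16 34
f 32 34 33
f 33 34 35
f 33 35 19
f 34 16 36
f 34 36 35
f 35 36 37
f 35 37 19
f 36 16 38
f 36 38 37
f 37 38 39
f 37 39 19
f 38 16 40
f 38 40 39
f 39 40 41
f 39 41 19
f 40 16 42
f 40 42 41
f 41 42 43
f 41 43 19
f 42 16 44
f 42 44 43
f 43 44 45
f 43 45 19
f 44 16 17
f 44 17 45
f 45 17 18
f 45 18 19



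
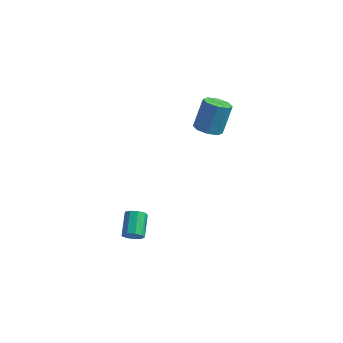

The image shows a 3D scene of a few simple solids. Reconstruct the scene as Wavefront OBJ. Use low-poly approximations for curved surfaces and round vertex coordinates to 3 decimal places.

v 0.484 -3.343 -4.285
v 0.969 -3.357 -4.004
v 0.66 -2.251 -3.415
v 0.176 -2.237 -3.695
v 1.014 -3.168 -4.335
v 0.705 -2.063 -3.745
v 0.811 -3.061 -4.642
v 0.503 -1.956 -4.052
v 0.455 -3.086 -4.781
v 0.147 -1.981 -4.192
v 0.113 -3.231 -4.689
v -0.195 -2.126 -4.1
v -0.055 -3.428 -4.407
v -0.364 -2.323 -3.818
v 0.029 -3.585 -4.068
v -0.28 -2.48 -3.479
v 0.326 -3.629 -3.83
v 0.017 -2.524 -3.241
v 0.697 -3.539 -3.805
v 0.389 -2.434 -3.216
v 1.793 2.968 -1.193
v 2.502 3.132 -1.374
v 2.696 3.936 0.112
v 1.987 3.772 0.293
v 2.133 3.537 -1.545
v 2.327 4.34 -0.059
v 1.564 3.608 -1.509
v 1.758 4.412 -0.024
v 1.13 3.305 -1.288
v 1.324 4.109 0.197
v 1.084 2.804 -1.012
v 1.278 3.608 0.474
v 1.453 2.4 -0.841
v 1.647 3.203 0.645
v 2.022 2.328 -0.876
v 2.216 3.132 0.609
v 2.456 2.631 -1.097
v 2.65 3.435 0.388
f 2 1 5
f 2 5 3
f 3 5 6
f 3 6 4
f 5 1 7
f 5 7 6
f 6 7 8
f 6 8 4
f 7 1 9
f 7 9 8
f 8 9 10
f 8 10 4
f 9 1 11
f 9 11 10
f 10 11 12
f 10 12 4
f 11 1 13
f 11 13 12
f 12 13 14
f 12 14 4
f 13 1 15
f 13 15 14
f 14 15 16
f 14 16 4
f 15 1 17
f 15 17 16
f 16 17 18
f 16 18 4
f 17 1 19
f 17 19 18
f 18 19 20
f 18 20 4
f 19 1 2
f 19 2 20
f 20 2 3
f 20 3 4
f 22 21 25
f 22 25 23
f 23 25 26
f 23 26 24
f 25 21 27
f 25 27 26
f 26 27 28
f 26 28 24
f 27 21 29
f 27 29 28
f 28 29 30
f 28 30 24
f 29 21 31
f 29 31 30
f 30 31 32
f 30 32 24
f 31 21 33
f 31 33 32
f 32 33 34
f 32 34 24
f 33 21 35
f 33 35 34
f 34 35 36
f 34 36 24
f 35 21 37
f 35 37 36
f 36 37 38
f 36 38 24
f 37 21 22
f 37 22 38
f 38 22 23
f 38 23 24



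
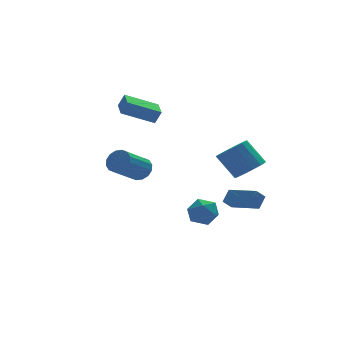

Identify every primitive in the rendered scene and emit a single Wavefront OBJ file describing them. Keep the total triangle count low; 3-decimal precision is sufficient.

v -2.577 2.705 3.316
v -2.22 2.587 4.145
v -2.328 4.211 3.424
v -1.97 4.093 4.252
v -0.65 2.447 2.448
v -0.292 2.329 3.276
v -0.4 3.953 2.555
v -0.043 3.835 3.384
v -2.731 -1.765 0.613
v -2.254 -2.414 0.693
v -3.732 -3.365 1.806
v -4.209 -2.715 1.727
v -2.162 -2.171 1.022
v -3.64 -3.122 2.135
v -2.223 -1.82 1.242
v -3.701 -2.77 2.355
v -2.42 -1.453 1.293
v -3.898 -2.403 2.406
v -2.7 -1.17 1.162
v -4.178 -2.12 2.276
v -2.989 -1.046 0.885
v -4.467 -1.997 1.998
v -3.208 -1.115 0.534
v -4.686 -2.066 1.647
v -3.3 -1.358 0.205
v -4.778 -2.309 1.318
v -3.239 -1.71 -0.015
v -4.717 -2.66 1.098
v -3.042 -2.077 -0.066
v -4.52 -3.027 1.047
v -2.762 -2.36 0.064
v -4.24 -3.31 1.178
v -2.473 -2.483 0.342
v -3.951 -3.434 1.455
v 0.934 -0.652 -2.519
v 1.628 -0.305 -3.181
v 0.552 -1.875 -3.559
v 1.246 -1.528 -4.221
v 1.546 -1.946 -3.34
v 1.782 -1.19 -2.698
v 0.398 -0.99 -4.042
v 0.634 -0.234 -3.4
v 1.297 -0.514 -4.123
v 2.006 -1.105 -3.689
v 0.174 -1.075 -3.051
v 0.883 -1.666 -2.617
v 3.117 -3.233 -2.083
v 3.636 -2.765 -1.411
v 2.123 -1.446 -2.562
v 2.642 -0.978 -1.89
v 3.698 -3.062 -2.65
v 4.217 -2.594 -1.978
v 2.704 -1.275 -3.129
v 3.223 -0.807 -2.457
v 2.761 -4.177 0.817
v 3.427 -3.405 0.782
v 2.604 -2.631 2.209
v 1.939 -3.403 2.243
v 3.063 -3.258 0.492
v 2.24 -2.484 1.919
v 2.63 -3.322 0.277
v 1.807 -2.548 1.703
v 2.226 -3.581 0.185
v 1.403 -2.807 1.612
v 1.946 -3.977 0.238
v 1.123 -3.203 1.665
v 1.852 -4.419 0.423
v 1.029 -3.645 1.85
v 1.967 -4.805 0.699
v 1.144 -4.031 2.126
v 2.263 -5.048 1.002
v 1.44 -4.274 2.428
v 2.674 -5.091 1.262
v 1.851 -4.317 2.689
v 3.105 -4.924 1.42
v 2.282 -4.15 2.847
v 3.457 -4.587 1.44
v 2.634 -3.813 2.867
v 3.65 -4.155 1.317
v 2.827 -3.381 2.744
v 3.639 -3.729 1.08
v 2.816 -2.955 2.507
f 2 4 1
f 5 2 1
f 1 4 3
f 3 5 1
f 2 8 4
f 6 2 5
f 6 8 2
f 4 8 3
f 7 5 3
f 3 8 7
f 7 6 5
f 8 6 7
f 10 9 13
f 10 13 11
f 11 13 14
f 11 14 12
f 13 9 15
f 13 15 14
f 14 15 16
f 14 16 12
f 15 9 17
f 15 17 16
f 16 17 18
f 16 18 12
f 17 9 19
f 17 19 18
f 18 19 20
f 18 20 12
f 19 9 21
f 19 21 20
f 20 21 22
f 20 22 12
f 21 9 23
f 21 23 22
f 22 23 24
f 22 24 12
f 23 9 25
f 23 25 24
f 24 25 26
f 24 26 12
f 25 9 27
f 25 27 26
f 26 27 28
f 26 28 12
f 27 9 29
f 27 29 28
f 28 29 30
f 28 30 12
f 29 9 31
f 29 31 30
f 30 31 32
f 30 32 12
f 31 9 33
f 31 33 32
f 32 33 34
f 32 34 12
f 33 9 10
f 33 10 34
f 34 10 11
f 34 11 12
f 35 46 40
f 35 40 36
f 35 36 42
f 35 42 45
f 35 45 46
f 36 40 44
f 40 46 39
f 46 45 37
f 45 42 41
f 42 36 43
f 38 44 39
f 38 39 37
f 38 37 41
f 38 41 43
f 38 43 44
f 39 44 40
f 37 39 46
f 41 37 45
f 43 41 42
f 44 43 36
f 48 50 47
f 51 48 47
f 47 50 49
f 49 51 47
f 48 54 50
f 52 48 51
f 52 54 48
f 50 54 49
f 53 51 49
f 49 54 53
f 53 52 51
f 54 52 53
f 56 55 59
f 56 59 57
f 57 59 60
f 57 60 58
f 59 55 61
f 59 61 60
f 60 61 62
f 60 62 58
f 61 55 63
f 61 63 62
f 62 63 64
f 62 64 58
f 63 55 65
f 63 65 64
f 64 65 66
f 64 66 58
f 65 55 67
f 65 67 66
f 66 67 68
f 66 68 58
f 67 55 69
f 67 69 68
f 68 69 70
f 68 70 58
f 69 55 71
f 69 71 70
f 70 71 72
f 70 72 58
f 71 55 73
f 71 73 72
f 72 73 74
f 72 74 58
f 73 55 75
f 73 75 74
f 74 75 76
f 74 76 58
f 75 55 77
f 75 77 76
f 76 77 78
f 76 78 58
f 77 55 79
f 77 79 78
f 78 79 80
f 78 80 58
f 79 55 81
f 79 81 80
f 80 81 82
f 80 82 58
f 81 55 56
f 81 56 82
f 82 56 57
f 82 57 58



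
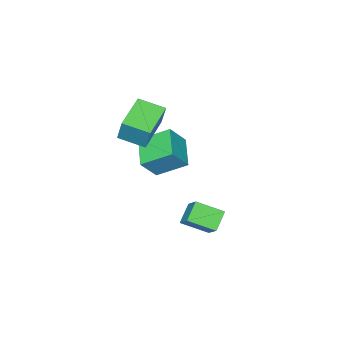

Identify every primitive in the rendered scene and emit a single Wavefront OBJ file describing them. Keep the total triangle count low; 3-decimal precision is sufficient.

v -1.132 -4.23 3.046
v -0.933 -3.704 4.479
v -1.756 -2.851 2.627
v -1.557 -2.326 4.061
v 0.857 -3.494 2.499
v 1.056 -2.969 3.933
v 0.233 -2.116 2.081
v 0.432 -1.59 3.514
v -1.315 -2.807 -1.275
v -2.564 -4.108 -0.588
v -2.233 -1.396 -0.272
v -3.483 -2.696 0.415
v -0.377 -3.064 -0.055
v -1.627 -4.364 0.632
v -1.296 -1.652 0.948
v -2.545 -2.953 1.635
v -2.441 0.443 -3.354
v -1.891 1.428 -2.335
v -1.463 0.719 -4.148
v -0.913 1.703 -3.129
v -1.547 -0.763 -2.671
v -0.997 0.221 -1.652
v -0.569 -0.488 -3.465
v -0.019 0.497 -2.446
f 2 4 1
f 5 2 1
f 1 4 3
f 3 5 1
f 2 8 4
f 6 2 5
f 6 8 2
f 4 8 3
f 7 5 3
f 3 8 7
f 7 6 5
f 8 6 7
f 10 12 9
f 13 10 9
f 9 12 11
f 11 13 9
f 10 16 12
f 14 10 13
f 14 16 10
f 12 16 11
f 15 13 11
f 11 16 15
f 15 14 13
f 16 14 15
f 18 20 17
f 21 18 17
f 17 20 19
f 19 21 17
f 18 24 20
f 22 18 21
f 22 24 18
f 20 24 19
f 23 21 19
f 19 24 23
f 23 22 21
f 24 22 23



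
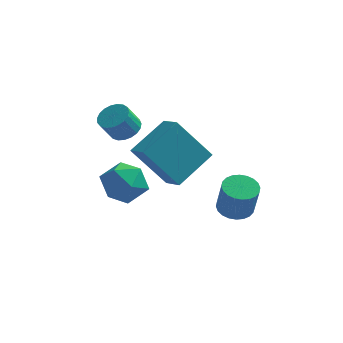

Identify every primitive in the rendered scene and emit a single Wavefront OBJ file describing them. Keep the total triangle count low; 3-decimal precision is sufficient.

v -0.749 3.789 0.227
v -0.121 3.575 0.417
v -0.523 3.198 1.322
v -1.151 3.411 1.133
v -0.129 3.841 0.524
v -0.53 3.463 1.43
v -0.243 4.098 0.58
v -0.645 3.72 1.486
v -0.446 4.301 0.575
v -0.847 3.924 1.481
v -0.7 4.416 0.51
v -1.102 4.039 1.416
v -0.964 4.422 0.396
v -1.365 4.045 1.302
v -1.19 4.319 0.253
v -1.591 3.942 1.159
v -1.34 4.124 0.105
v -1.741 3.747 1.011
v -1.388 3.871 -0.021
v -1.789 3.494 0.884
v -1.325 3.604 -0.105
v -1.727 3.227 0.801
v -1.163 3.369 -0.131
v -1.565 2.991 0.774
v -0.929 3.206 -0.096
v -1.331 2.829 0.81
v -0.665 3.144 -0.004
v -1.066 2.767 0.902
v -0.415 3.194 0.128
v -0.816 2.816 1.033
v -0.222 3.346 0.276
v -0.624 2.969 1.182
v -0.753 2.752 -1.038
v 0.123 2.183 -0.921
v -1.103 1.917 -2.479
v -0.227 1.348 -2.362
v -1.034 1.211 -1.703
v -0.818 1.727 -0.812
v -0.162 2.373 -2.588
v 0.054 2.889 -1.697
v 0.489 1.949 -1.879
v -0.051 1.23 -1.332
v -0.929 2.87 -2.068
v -1.469 2.151 -1.521
v 3.614 3.319 -3.535
v 4.34 3.486 -3.618
v 4.593 3.108 -2.168
v 3.866 2.941 -2.085
v 4.232 3.744 -3.532
v 4.485 3.365 -2.082
v 4.029 3.937 -3.446
v 4.282 3.559 -1.996
v 3.763 4.036 -3.374
v 4.016 3.658 -1.924
v 3.475 4.026 -3.326
v 3.728 3.647 -1.876
v 3.207 3.909 -3.31
v 3.46 3.53 -1.86
v 3.002 3.701 -3.329
v 3.255 3.322 -1.879
v 2.889 3.436 -3.378
v 3.142 3.057 -1.928
v 2.887 3.152 -3.452
v 3.14 2.774 -2.002
v 2.995 2.895 -3.538
v 3.248 2.516 -2.088
v 3.198 2.701 -3.624
v 3.451 2.323 -2.174
v 3.464 2.602 -3.696
v 3.717 2.224 -2.246
v 3.752 2.613 -3.744
v 4.005 2.234 -2.294
v 4.02 2.73 -3.76
v 4.273 2.351 -2.31
v 4.225 2.938 -3.741
v 4.478 2.559 -2.291
v 4.338 3.203 -3.692
v 4.591 2.824 -2.242
v 0.444 0.949 0.837
v 1.486 2.333 1.71
v -0.171 1.698 0.384
v 0.871 3.082 1.257
v 1.789 1.018 -0.877
v 2.831 2.402 -0.004
v 1.174 1.767 -1.33
v 2.216 3.151 -0.457
f 2 1 5
f 2 5 3
f 3 5 6
f 3 6 4
f 5 1 7
f 5 7 6
f 6 7 8
f 6 8 4
f 7 1 9
f 7 9 8
f 8 9 10
f 8 10 4
f 9 1 11
f 9 11 10
f 10 11 12
f 10 12 4
f 11 1 13
f 11 13 12
f 12 13 14
f 12 14 4
f 13 1 15
f 13 15 14
f 14 15 16
f 14 16 4
f 15 1 17
f 15 17 16
f 16 17 18
f 16 18 4
f 17 1 19
f 17 19 18
f 18 19 20
f 18 20 4
f 19 1 21
f 19 21 20
f 20 21 22
f 20 22 4
f 21 1 23
f 21 23 22
f 22 23 24
f 22 24 4
f 23 1 25
f 23 25 24
f 24 25 26
f 24 26 4
f 25 1 27
f 25 27 26
f 26 27 28
f 26 28 4
f 27 1 29
f 27 29 28
f 28 29 30
f 28 30 4
f 29 1 31
f 29 31 30
f 30 31 32
f 30 32 4
f 31 1 2
f 31 2 32
f 32 2 3
f 32 3 4
f 33 44 38
f 33 38 34
f 33 34 40
f 33 40 43
f 33 43 44
f 34 38 42
f 38 44 37
f 44 43 35
f 43 40 39
f 40 34 41
f 36 42 37
f 36 37 35
f 36 35 39
f 36 39 41
f 36 41 42
f 37 42 38
f 35 37 44
f 39 35 43
f 41 39 40
f 42 41 34
f 46 45 49
f 46 49 47
f 47 49 50
f 47 50 48
f 49 45 51
f 49 51 50
f 50 51 52
f 50 52 48
f 51 45 53
f 51 53 52
f 52 53 54
f 52 54 48
f 53 45 55
f 53 55 54
f 54 55 56
f 54 56 48
f 55 45 57
f 55 57 56
f 56 57 58
f 56 58 48
f 57 45 59
f 57 59 58
f 58 59 60
f 58 60 48
f 59 45 61
f 59 61 60
f 60 61 62
f 60 62 48
f 61 45 63
f 61 63 62
f 62 63 64
f 62 64 48
f 63 45 65
f 63 65 64
f 64 65 66
f 64 66 48
f 65 45 67
f 65 67 66
f 66 67 68
f 66 68 48
f 67 45 69
f 67 69 68
f 68 69 70
f 68 70 48
f 69 45 71
f 69 71 70
f 70 71 72
f 70 72 48
f 71 45 73
f 71 73 72
f 72 73 74
f 72 74 48
f 73 45 75
f 73 75 74
f 74 75 76
f 74 76 48
f 75 45 77
f 75 77 76
f 76 77 78
f 76 78 48
f 77 45 46
f 77 46 78
f 78 46 47
f 78 47 48
f 80 82 79
f 83 80 79
f 79 82 81
f 81 83 79
f 80 86 82
f 84 80 83
f 84 86 80
f 82 86 81
f 85 83 81
f 81 86 85
f 85 84 83
f 86 84 85



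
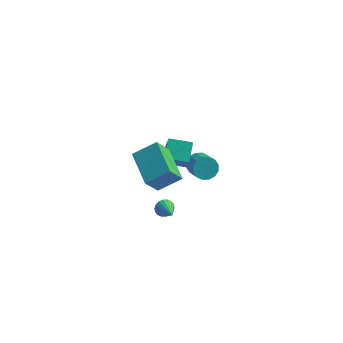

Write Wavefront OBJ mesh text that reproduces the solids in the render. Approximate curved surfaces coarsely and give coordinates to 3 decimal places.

v -0.32 -1.837 -1.772
v 0.124 -1.723 -2.076
v 0.4 -2.823 -1.088
v 0.149 -1.573 -1.885
v 0.081 -1.474 -1.671
v -0.067 -1.447 -1.478
v -0.264 -1.498 -1.343
v -0.473 -1.616 -1.293
v -0.651 -1.777 -1.338
v -0.764 -1.95 -1.469
v -0.789 -2.101 -1.66
v -0.721 -2.199 -1.873
v -0.573 -2.226 -2.067
v -0.376 -2.176 -2.202
v -0.167 -2.058 -2.252
v 0.012 -1.897 -2.207
v -1.641 -3.112 4.119
v -0.514 -2.512 4.868
v -1.183 -2.423 2.879
v -0.056 -1.823 3.629
v -0.464 -4.737 3.651
v 0.663 -4.137 4.401
v -0.006 -4.048 2.412
v 1.121 -3.448 3.161
v -0.746 -0.804 1.112
v -0.274 -1.929 2.906
v -0.814 0.22 1.771
v -0.341 -0.905 3.566
v 0.501 -0.595 0.914
v 0.974 -1.72 2.709
v 0.434 0.429 1.574
v 0.906 -0.696 3.368
v 0.079 3.579 -3.387
v 0.618 3.522 -3.905
v 1.28 2.564 -3.111
v 0.741 2.621 -2.593
v 0.738 3.803 -3.666
v 1.4 2.845 -2.872
v 0.681 4.025 -3.352
v 1.344 3.067 -2.558
v 0.463 4.126 -3.048
v 1.126 3.168 -2.253
v 0.142 4.081 -2.834
v 0.805 3.123 -2.04
v -0.196 3.902 -2.769
v 0.467 2.944 -1.974
v -0.46 3.636 -2.869
v 0.202 2.678 -2.075
v -0.58 3.355 -3.108
v 0.082 2.397 -2.314
v -0.524 3.133 -3.422
v 0.139 2.175 -2.628
v -0.306 3.032 -3.727
v 0.357 2.074 -2.932
v 0.015 3.077 -3.94
v 0.678 2.119 -3.146
v 0.353 3.256 -4.006
v 1.016 2.298 -3.211
f 2 1 4
f 2 4 3
f 4 1 5
f 4 5 3
f 5 1 6
f 5 6 3
f 6 1 7
f 6 7 3
f 7 1 8
f 7 8 3
f 8 1 9
f 8 9 3
f 9 1 10
f 9 10 3
f 10 1 11
f 10 11 3
f 11 1 12
f 11 12 3
f 12 1 13
f 12 13 3
f 13 1 14
f 13 14 3
f 14 1 15
f 14 15 3
f 15 1 16
f 15 16 3
f 16 1 2
f 16 2 3
f 18 20 17
f 21 18 17
f 17 20 19
f 19 21 17
f 18 24 20
f 22 18 21
f 22 24 18
f 20 24 19
f 23 21 19
f 19 24 23
f 23 22 21
f 24 22 23
f 26 28 25
f 29 26 25
f 25 28 27
f 27 29 25
f 26 32 28
f 30 26 29
f 30 32 26
f 28 32 27
f 31 29 27
f 27 32 31
f 31 30 29
f 32 30 31
f 34 33 37
f 34 37 35
f 35 37 38
f 35 38 36
f 37 33 39
f 37 39 38
f 38 39 40
f 38 40 36
f 39 33 41
f 39 41 40
f 40 41 42
f 40 42 36
f 41 33 43
f 41 43 42
f 42 43 44
f 42 44 36
f 43 33 45
f 43 45 44
f 44 45 46
f 44 46 36
f 45 33 47
f 45 47 46
f 46 47 48
f 46 48 36
f 47 33 49
f 47 49 48
f 48 49 50
f 48 50 36
f 49 33 51
f 49 51 50
f 50 51 52
f 50 52 36
f 51 33 53
f 51 53 52
f 52 53 54
f 52 54 36
f 53 33 55
f 53 55 54
f 54 55 56
f 54 56 36
f 55 33 57
f 55 57 56
f 56 57 58
f 56 58 36
f 57 33 34
f 57 34 58
f 58 34 35
f 58 35 36



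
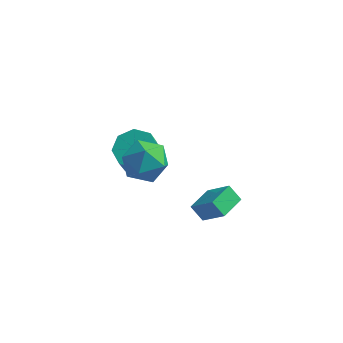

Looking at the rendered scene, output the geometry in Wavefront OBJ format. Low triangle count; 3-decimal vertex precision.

v -0.064 0.573 1.806
v 0.578 0.181 2.643
v -0.618 -1.121 1.437
v 0.024 -1.513 2.274
v -0.885 -0.893 2.506
v -0.543 0.154 2.734
v 0.503 -1.094 1.346
v 0.845 -0.047 1.574
v 0.929 -0.849 2.358
v 0.071 -0.725 3.075
v -0.111 -0.215 1.005
v -0.969 -0.091 1.722
v -1.671 4.135 -2.973
v -0.741 3.696 -3.182
v -0.778 3.006 -1.896
v -1.709 3.445 -1.687
v -0.67 4.4 -2.801
v -0.707 3.71 -1.515
v -1.186 4.949 -2.522
v -1.223 4.259 -1.236
v -1.986 5.022 -2.506
v -2.024 4.331 -1.22
v -2.602 4.574 -2.764
v -2.639 3.884 -1.478
v -2.673 3.87 -3.145
v -2.71 3.18 -1.859
v -2.157 3.321 -3.424
v -2.194 2.631 -2.138
v -1.356 3.249 -3.44
v -1.394 2.558 -2.154
v 2.267 -1.611 0.694
v 3.277 -1.981 1.768
v 2.672 -0.45 0.713
v 3.682 -0.82 1.787
v 2.838 -1.8 0.093
v 3.848 -2.17 1.167
v 3.243 -0.639 0.112
v 4.253 -1.009 1.186
f 1 12 6
f 1 6 2
f 1 2 8
f 1 8 11
f 1 11 12
f 2 6 10
f 6 12 5
f 12 11 3
f 11 8 7
f 8 2 9
f 4 10 5
f 4 5 3
f 4 3 7
f 4 7 9
f 4 9 10
f 5 10 6
f 3 5 12
f 7 3 11
f 9 7 8
f 10 9 2
f 14 13 17
f 14 17 15
f 15 17 18
f 15 18 16
f 17 13 19
f 17 19 18
f 18 19 20
f 18 20 16
f 19 13 21
f 19 21 20
f 20 21 22
f 20 22 16
f 21 13 23
f 21 23 22
f 22 23 24
f 22 24 16
f 23 13 25
f 23 25 24
f 24 25 26
f 24 26 16
f 25 13 27
f 25 27 26
f 26 27 28
f 26 28 16
f 27 13 29
f 27 29 28
f 28 29 30
f 28 30 16
f 29 13 14
f 29 14 30
f 30 14 15
f 30 15 16
f 32 34 31
f 35 32 31
f 31 34 33
f 33 35 31
f 32 38 34
f 36 32 35
f 36 38 32
f 34 38 33
f 37 35 33
f 33 38 37
f 37 36 35
f 38 36 37



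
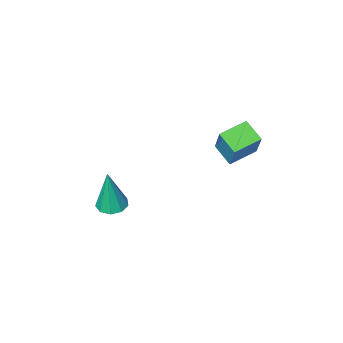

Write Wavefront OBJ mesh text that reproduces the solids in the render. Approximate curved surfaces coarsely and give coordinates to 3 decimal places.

v -3.3 -0.798 -0.119
v -3.059 -0.116 1.195
v -3.408 0.065 -0.548
v -3.167 0.747 0.766
v -2.153 -0.767 -0.346
v -1.912 -0.085 0.968
v -2.261 0.096 -0.775
v -2.02 0.778 0.539
v 0.558 -3.767 -4.93
v 1.143 -4.021 -4.982
v 0.742 -3.733 -2.99
v 1.168 -3.584 -4.992
v 0.907 -3.233 -4.973
v 0.482 -3.132 -4.935
v 0.093 -3.329 -4.894
v -0.078 -3.731 -4.871
v 0.048 -4.15 -4.875
v 0.412 -4.39 -4.905
v 0.845 -4.339 -4.948
f 2 4 1
f 5 2 1
f 1 4 3
f 3 5 1
f 2 8 4
f 6 2 5
f 6 8 2
f 4 8 3
f 7 5 3
f 3 8 7
f 7 6 5
f 8 6 7
f 10 9 12
f 10 12 11
f 12 9 13
f 12 13 11
f 13 9 14
f 13 14 11
f 14 9 15
f 14 15 11
f 15 9 16
f 15 16 11
f 16 9 17
f 16 17 11
f 17 9 18
f 17 18 11
f 18 9 19
f 18 19 11
f 19 9 10
f 19 10 11



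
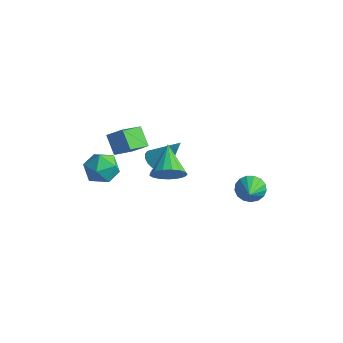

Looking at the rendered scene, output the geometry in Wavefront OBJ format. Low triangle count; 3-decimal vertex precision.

v -1.89 -2.535 2.705
v -2.776 -2.14 3.509
v -1.963 -1.07 1.906
v -2.849 -0.675 2.71
v -1.131 -2.145 3.35
v -2.017 -1.75 4.154
v -1.204 -0.68 2.551
v -2.09 -0.285 3.355
v 2.94 2.62 -0.885
v 3.501 2.58 -1.509
v 3.7 1.58 -0.135
v 3.649 2.864 -1.265
v 3.634 3.091 -0.934
v 3.46 3.211 -0.591
v 3.167 3.195 -0.316
v 2.822 3.048 -0.172
v 2.505 2.802 -0.19
v 2.287 2.515 -0.368
v 2.218 2.252 -0.664
v 2.315 2.073 -1.011
v 2.556 2.019 -1.329
v 2.884 2.103 -1.545
v 3.226 2.306 -1.61
v 0.79 -1.41 1.938
v 1.223 -1.632 2.777
v -0.33 -0.17 2.842
v 1.477 -1.281 2.611
v 1.573 -0.959 2.29
v 1.491 -0.741 1.888
v 1.247 -0.677 1.498
v 0.899 -0.78 1.209
v 0.526 -1.028 1.086
v 0.213 -1.363 1.159
v 0.033 -1.709 1.41
v 0.026 -1.987 1.782
v 0.193 -2.132 2.19
v 0.498 -2.113 2.54
v 0.869 -1.932 2.752
v -4.353 3.528 -3.761
v -3.613 3.527 -4.2
v -3.307 4.272 -1.999
v -3.751 3.878 -4.266
v -4.008 4.159 -4.232
v -4.333 4.316 -4.105
v -4.663 4.316 -3.91
v -4.93 4.16 -3.686
v -5.084 3.879 -3.476
v -5.092 3.529 -3.323
v -4.954 3.178 -3.256
v -4.697 2.896 -3.29
v -4.372 2.74 -3.417
v -4.043 2.74 -3.612
v -3.775 2.895 -3.837
v -3.621 3.176 -4.046
v -4.768 -1.046 -0.126
v -4.273 -0.63 -0.996
v -3.487 -2.23 0.036
v -2.992 -1.814 -0.834
v -3.04 -1.245 0.086
v -3.832 -0.513 -0.014
v -3.928 -2.347 -0.946
v -4.72 -1.615 -1.046
v -3.755 -1.435 -1.502
v -3.206 -0.753 -0.864
v -4.554 -2.107 -0.096
v -4.005 -1.425 0.542
f 2 4 1
f 5 2 1
f 1 4 3
f 3 5 1
f 2 8 4
f 6 2 5
f 6 8 2
f 4 8 3
f 7 5 3
f 3 8 7
f 7 6 5
f 8 6 7
f 10 9 12
f 10 12 11
f 12 9 13
f 12 13 11
f 13 9 14
f 13 14 11
f 14 9 15
f 14 15 11
f 15 9 16
f 15 16 11
f 16 9 17
f 16 17 11
f 17 9 18
f 17 18 11
f 18 9 19
f 18 19 11
f 19 9 20
f 19 20 11
f 20 9 21
f 20 21 11
f 21 9 22
f 21 22 11
f 22 9 23
f 22 23 11
f 23 9 10
f 23 10 11
f 25 24 27
f 25 27 26
f 27 24 28
f 27 28 26
f 28 24 29
f 28 29 26
f 29 24 30
f 29 30 26
f 30 24 31
f 30 31 26
f 31 24 32
f 31 32 26
f 32 24 33
f 32 33 26
f 33 24 34
f 33 34 26
f 34 24 35
f 34 35 26
f 35 24 36
f 35 36 26
f 36 24 37
f 36 37 26
f 37 24 38
f 37 38 26
f 38 24 25
f 38 25 26
f 40 39 42
f 40 42 41
f 42 39 43
f 42 43 41
f 43 39 44
f 43 44 41
f 44 39 45
f 44 45 41
f 45 39 46
f 45 46 41
f 46 39 47
f 46 47 41
f 47 39 48
f 47 48 41
f 48 39 49
f 48 49 41
f 49 39 50
f 49 50 41
f 50 39 51
f 50 51 41
f 51 39 52
f 51 52 41
f 52 39 53
f 52 53 41
f 53 39 54
f 53 54 41
f 54 39 40
f 54 40 41
f 55 66 60
f 55 60 56
f 55 56 62
f 55 62 65
f 55 65 66
f 56 60 64
f 60 66 59
f 66 65 57
f 65 62 61
f 62 56 63
f 58 64 59
f 58 59 57
f 58 57 61
f 58 61 63
f 58 63 64
f 59 64 60
f 57 59 66
f 61 57 65
f 63 61 62
f 64 63 56



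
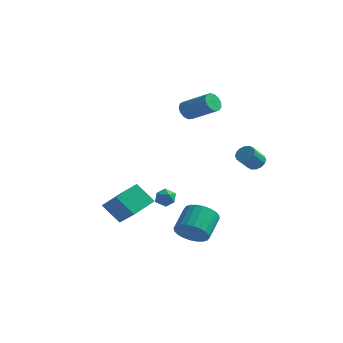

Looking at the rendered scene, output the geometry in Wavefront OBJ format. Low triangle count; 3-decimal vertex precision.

v -5.41 -2.083 -4.212
v -3.884 -2.886 -2.996
v -5.058 -0.509 -3.614
v -3.533 -1.312 -2.397
v -4.347 -1.868 -5.403
v -2.822 -2.671 -4.186
v -3.996 -0.294 -4.804
v -2.47 -1.097 -3.588
v 2.143 -4.629 -3.879
v 3.157 -4.517 -3.843
v 2.97 -3.139 -2.866
v 1.957 -3.251 -2.901
v 3.066 -4.301 -4.165
v 2.879 -2.923 -3.188
v 2.835 -4.136 -4.443
v 2.648 -2.757 -3.466
v 2.498 -4.045 -4.635
v 2.312 -2.666 -3.658
v 2.108 -4.043 -4.712
v 1.921 -2.664 -3.735
v 1.723 -4.13 -4.663
v 1.536 -2.752 -3.685
v 1.402 -4.294 -4.493
v 1.215 -2.915 -3.516
v 1.194 -4.508 -4.231
v 1.007 -3.13 -3.254
v 1.13 -4.741 -3.914
v 0.943 -3.363 -2.937
v 1.221 -4.957 -3.592
v 1.034 -3.579 -2.615
v 1.452 -5.123 -3.314
v 1.265 -3.744 -2.337
v 1.788 -5.214 -3.122
v 1.602 -3.835 -2.145
v 2.179 -5.216 -3.045
v 1.992 -3.837 -2.068
v 2.564 -5.128 -3.095
v 2.377 -3.75 -2.117
v 2.885 -4.965 -3.264
v 2.698 -3.586 -2.287
v 3.093 -4.75 -3.526
v 2.906 -3.372 -2.549
v 2.07 2.482 -0.749
v 2.429 2.804 -0.329
v 2.229 1.881 0.55
v 1.87 1.558 0.129
v 2.121 2.916 -0.282
v 1.92 1.992 0.597
v 1.799 2.911 -0.36
v 1.599 1.988 0.519
v 1.549 2.791 -0.542
v 1.349 1.868 0.336
v 1.44 2.589 -0.78
v 1.24 1.665 0.098
v 1.499 2.357 -1.01
v 1.299 1.434 -0.132
v 1.711 2.159 -1.17
v 1.511 1.236 -0.291
v 2.02 2.048 -1.217
v 1.819 1.124 -0.338
v 2.341 2.052 -1.139
v 2.141 1.129 -0.26
v 2.591 2.172 -0.956
v 2.391 1.249 -0.078
v 2.7 2.375 -0.718
v 2.5 1.451 0.16
v 2.641 2.606 -0.488
v 2.441 1.683 0.39
v -2.613 2.618 2.419
v -2.327 2.284 1.874
v -0.54 2.249 2.837
v -0.827 2.582 3.381
v -2.282 2.669 1.804
v -0.495 2.634 2.767
v -2.342 3.038 1.93
v -0.555 3.003 2.892
v -2.488 3.274 2.21
v -0.701 3.239 3.173
v -2.674 3.301 2.557
v -0.888 3.266 3.52
v -2.841 3.111 2.86
v -1.054 3.076 3.822
v -2.936 2.764 3.022
v -1.149 2.729 3.985
v -2.928 2.371 2.993
v -1.141 2.336 3.956
v -2.82 2.056 2.782
v -1.033 2.021 3.745
v -2.647 1.919 2.455
v -0.86 1.884 3.418
v -2.463 2.004 2.117
v -0.676 1.969 3.08
v -0.49 -3.425 -2.374
v -0.275 -3.136 -1.805
v 0.115 -4.304 -2.155
v 0.33 -4.015 -1.586
v -0.311 -4.212 -1.643
v -0.685 -3.669 -1.778
v 0.525 -3.771 -2.182
v 0.151 -3.228 -2.317
v 0.352 -3.35 -1.686
v -0.165 -3.623 -1.353
v 0.005 -3.817 -2.607
v -0.512 -4.09 -2.274
f 2 4 1
f 5 2 1
f 1 4 3
f 3 5 1
f 2 8 4
f 6 2 5
f 6 8 2
f 4 8 3
f 7 5 3
f 3 8 7
f 7 6 5
f 8 6 7
f 10 9 13
f 10 13 11
f 11 13 14
f 11 14 12
f 13 9 15
f 13 15 14
f 14 15 16
f 14 16 12
f 15 9 17
f 15 17 16
f 16 17 18
f 16 18 12
f 17 9 19
f 17 19 18
f 18 19 20
f 18 20 12
f 19 9 21
f 19 21 20
f 20 21 22
f 20 22 12
f 21 9 23
f 21 23 22
f 22 23 24
f 22 24 12
f 23 9 25
f 23 25 24
f 24 25 26
f 24 26 12
f 25 9 27
f 25 27 26
f 26 27 28
f 26 28 12
f 27 9 29
f 27 29 28
f 28 29 30
f 28 30 12
f 29 9 31
f 29 31 30
f 30 31 32
f 30 32 12
f 31 9 33
f 31 33 32
f 32 33 34
f 32 34 12
f 33 9 35
f 33 35 34
f 34 35 36
f 34 36 12
f 35 9 37
f 35 37 36
f 36 37 38
f 36 38 12
f 37 9 39
f 37 39 38
f 38 39 40
f 38 40 12
f 39 9 41
f 39 41 40
f 40 41 42
f 40 42 12
f 41 9 10
f 41 10 42
f 42 10 11
f 42 11 12
f 44 43 47
f 44 47 45
f 45 47 48
f 45 48 46
f 47 43 49
f 47 49 48
f 48 49 50
f 48 50 46
f 49 43 51
f 49 51 50
f 50 51 52
f 50 52 46
f 51 43 53
f 51 53 52
f 52 53 54
f 52 54 46
f 53 43 55
f 53 55 54
f 54 55 56
f 54 56 46
f 55 43 57
f 55 57 56
f 56 57 58
f 56 58 46
f 57 43 59
f 57 59 58
f 58 59 60
f 58 60 46
f 59 43 61
f 59 61 60
f 60 61 62
f 60 62 46
f 61 43 63
f 61 63 62
f 62 63 64
f 62 64 46
f 63 43 65
f 63 65 64
f 64 65 66
f 64 66 46
f 65 43 67
f 65 67 66
f 66 67 68
f 66 68 46
f 67 43 44
f 67 44 68
f 68 44 45
f 68 45 46
f 70 69 73
f 70 73 71
f 71 73 74
f 71 74 72
f 73 69 75
f 73 75 74
f 74 75 76
f 74 76 72
f 75 69 77
f 75 77 76
f 76 77 78
f 76 78 72
f 77 69 79
f 77 79 78
f 78 79 80
f 78 80 72
f 79 69 81
f 79 81 80
f 80 81 82
f 80 82 72
f 81 69 83
f 81 83 82
f 82 83 84
f 82 84 72
f 83 69 85
f 83 85 84
f 84 85 86
f 84 86 72
f 85 69 87
f 85 87 86
f 86 87 88
f 86 88 72
f 87 69 89
f 87 89 88
f 88 89 90
f 88 90 72
f 89 69 91
f 89 91 90
f 90 91 92
f 90 92 72
f 91 69 70
f 91 70 92
f 92 70 71
f 92 71 72
f 93 104 98
f 93 98 94
f 93 94 100
f 93 100 103
f 93 103 104
f 94 98 102
f 98 104 97
f 104 103 95
f 103 100 99
f 100 94 101
f 96 102 97
f 96 97 95
f 96 95 99
f 96 99 101
f 96 101 102
f 97 102 98
f 95 97 104
f 99 95 103
f 101 99 100
f 102 101 94

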